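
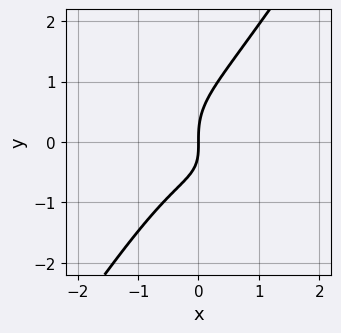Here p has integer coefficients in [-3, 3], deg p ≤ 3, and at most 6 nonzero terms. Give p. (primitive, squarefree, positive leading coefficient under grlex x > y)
2*x^3 + 3*x^2*y - 2*y^3 + 2*x*y + 3*x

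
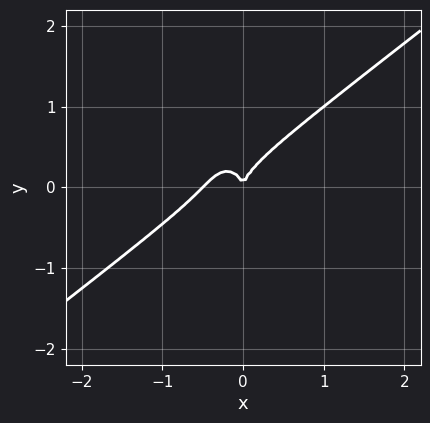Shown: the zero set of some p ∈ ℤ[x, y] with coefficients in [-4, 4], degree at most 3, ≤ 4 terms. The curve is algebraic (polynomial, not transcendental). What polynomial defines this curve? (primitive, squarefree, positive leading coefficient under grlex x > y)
2*x^3 - 2*x^2*y - y^3 + x^2

(a) The degree is 3 — no degree-2 curve has this shape.
(b) Against the integer gridlines: it crosses the y-axis at the gridline y = 0; it meets the x-axis at x = 0 (among the integer gridlines).
(c) Solving for integer coefficients yields p as stated.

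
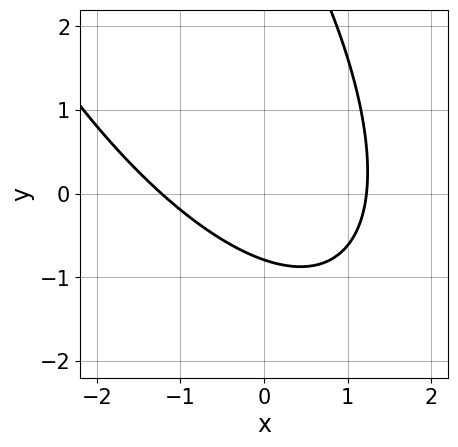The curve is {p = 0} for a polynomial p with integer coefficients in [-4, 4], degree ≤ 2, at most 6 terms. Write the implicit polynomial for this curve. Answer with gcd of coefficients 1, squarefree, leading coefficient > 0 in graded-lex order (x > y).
2*x^2 + 2*x*y + y^2 - 3*y - 3

First, the degree is 2 — no degree-1 curve has this shape.
Finally, putting this together gives p.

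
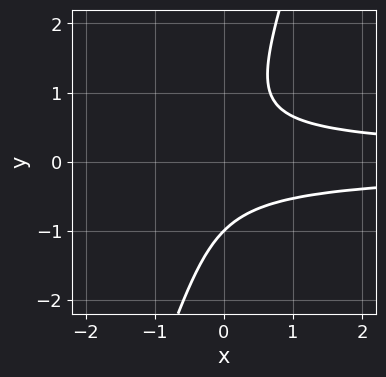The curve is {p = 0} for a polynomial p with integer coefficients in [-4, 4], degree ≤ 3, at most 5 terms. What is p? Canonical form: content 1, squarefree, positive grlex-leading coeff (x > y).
3*x*y^2 - y^3 - 1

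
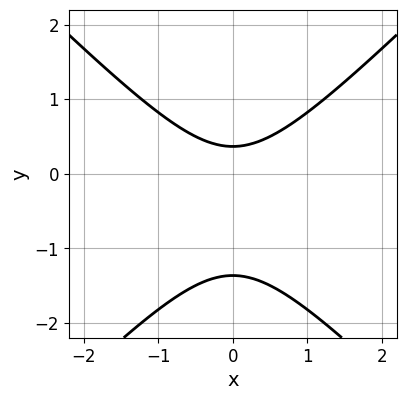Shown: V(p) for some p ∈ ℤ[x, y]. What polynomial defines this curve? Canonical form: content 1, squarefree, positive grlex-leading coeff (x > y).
2*x^2 - 2*y^2 - 2*y + 1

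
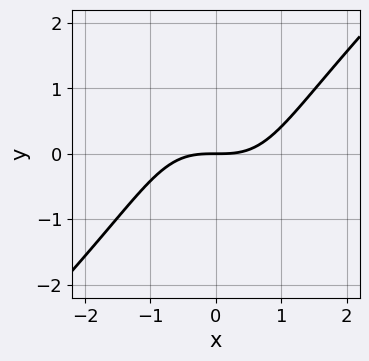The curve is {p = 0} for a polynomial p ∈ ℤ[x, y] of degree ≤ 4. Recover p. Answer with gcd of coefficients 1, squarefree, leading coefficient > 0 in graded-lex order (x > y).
x^3 - x*y^2 - 2*y

deg p = 3.
Against the integer gridlines: it meets the x-axis at x = 0 (among the integer gridlines); it crosses the y-axis at the gridline y = 0.
Putting this together gives p.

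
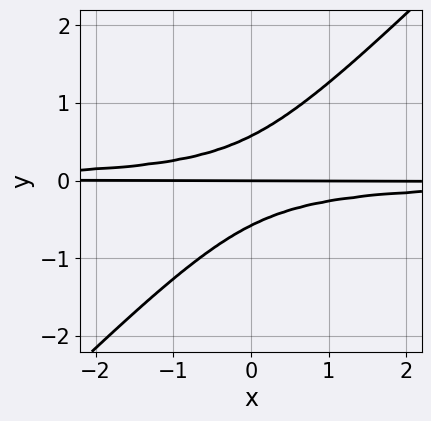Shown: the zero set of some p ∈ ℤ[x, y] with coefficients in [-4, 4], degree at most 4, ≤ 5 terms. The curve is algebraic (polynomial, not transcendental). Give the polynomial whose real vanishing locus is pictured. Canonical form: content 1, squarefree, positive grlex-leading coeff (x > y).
(a) deg p = 3.
(b) Against the integer gridlines: it meets the y-axis at y = 0 (among the integer gridlines); the visible x-axis segment lies entirely on the curve.
(c) Assembling these constraints gives the stated polynomial.

3*x*y^2 - 3*y^3 + y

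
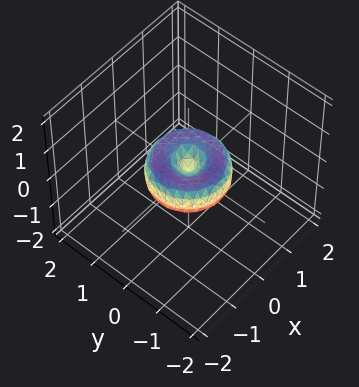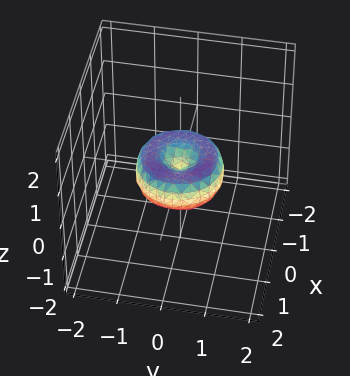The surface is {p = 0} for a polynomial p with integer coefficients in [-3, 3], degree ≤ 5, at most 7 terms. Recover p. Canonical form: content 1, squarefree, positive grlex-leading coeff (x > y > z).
x^4 + 2*x^2*y^2 + y^4 - x^2 - y^2 + z^2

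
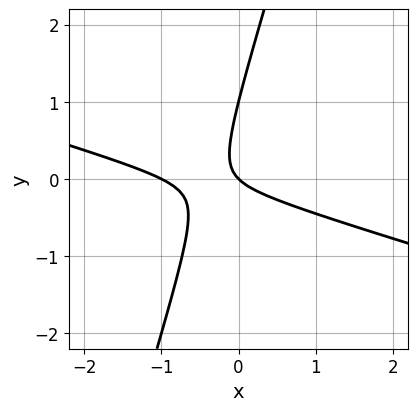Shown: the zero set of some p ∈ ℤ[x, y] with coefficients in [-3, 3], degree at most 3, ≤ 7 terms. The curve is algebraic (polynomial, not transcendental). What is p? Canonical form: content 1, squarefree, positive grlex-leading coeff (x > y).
(a) The degree is 2 — the shape is more complex than any degree-1 curve.
(b) Reading off the gridlines: the y-axis gridline crossings are at y ∈ {0, 1}; the x-axis gridline crossings are at x ∈ {-1, 0}.
(c) These observations pin down the coefficients.

x^2 + 3*x*y - y^2 + x + y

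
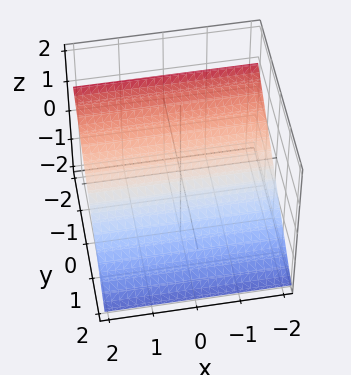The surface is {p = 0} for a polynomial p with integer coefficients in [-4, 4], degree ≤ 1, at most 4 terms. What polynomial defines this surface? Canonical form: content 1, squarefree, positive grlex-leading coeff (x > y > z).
The degree is 1 — every cross-section is a straight line — this is a plane.
From the axis intercepts and sections: it meets the y-axis at y = -1 (among the integer gridlines); it misses every integer gridline on the x-axis.
Putting this together gives p.

2*y + 3*z + 2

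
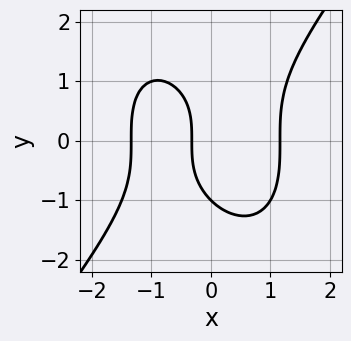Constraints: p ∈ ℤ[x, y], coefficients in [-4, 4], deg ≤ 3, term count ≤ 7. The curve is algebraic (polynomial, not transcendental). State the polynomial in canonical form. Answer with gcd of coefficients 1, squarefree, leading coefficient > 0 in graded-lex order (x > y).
2*x^3 - y^3 + x^2 - 3*x - 1

First, deg p = 3. No degree-2 curve has this shape.
Then, checking where it meets the axes: it crosses the y-axis at the gridline y = -1.
Finally, fitting integer coefficients to these (and the overall shape) gives p.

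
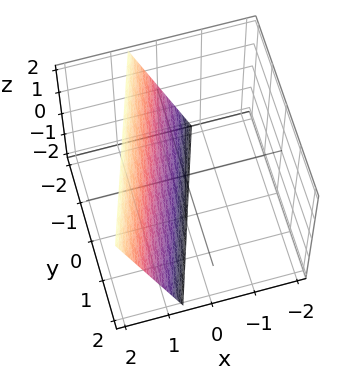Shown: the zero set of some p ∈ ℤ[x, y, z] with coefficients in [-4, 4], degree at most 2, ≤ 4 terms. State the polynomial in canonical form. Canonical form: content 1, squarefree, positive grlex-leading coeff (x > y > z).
1. The degree is 1 — every cross-section is a straight line — this is a plane.
2. Checking where it meets the axes: it crosses the z-axis at the gridline z = -2; it meets the y-axis at y = -2 (among the integer gridlines).
3. Fitting integer coefficients to these (and the overall shape) gives p.

3*x - y - z - 2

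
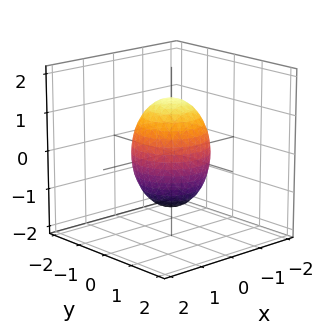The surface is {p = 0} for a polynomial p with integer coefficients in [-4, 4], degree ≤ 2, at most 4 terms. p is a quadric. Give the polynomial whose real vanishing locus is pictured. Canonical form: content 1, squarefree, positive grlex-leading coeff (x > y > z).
1. Degree: bounded and convex; a quadric, so deg p = 2.
2. Symmetries: rotational symmetry about the z-axis ⇒ p depends on x, y only through x² + y²; the z ↦ −z reflection is a symmetry, so z appears only in even powers.
3. From the visible intercepts: the x-axis gridline crossings are at x ∈ {-1, 1}; a circular section at z = 0 has radius exactly 1; among the integer gridlines, it crosses the y-axis at y ∈ {-1, 1}.
4. Together with the visible shape, these determine p as stated.

2*x^2 + 2*y^2 + z^2 - 2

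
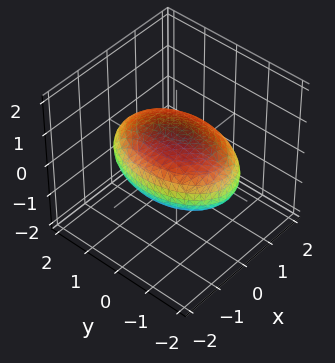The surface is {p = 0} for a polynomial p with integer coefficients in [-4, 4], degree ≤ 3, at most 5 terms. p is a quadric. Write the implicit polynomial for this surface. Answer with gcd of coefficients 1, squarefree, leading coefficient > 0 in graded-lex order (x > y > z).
2*x^2 + y^2 + 3*z^2 - 3

(a) Degree: bounded and convex; a quadric, so deg p = 2.
(b) Symmetries: it's symmetric under x → −x, forcing even powers of x; mirror symmetry z ↦ −z ⇒ only even powers of z; it's symmetric under y → −y, forcing even powers of y.
(c) Checking where it meets the axes: among the integer gridlines, it crosses the z-axis at z ∈ {-1, 1}.
(d) The integer polynomial consistent with all of this is the stated p.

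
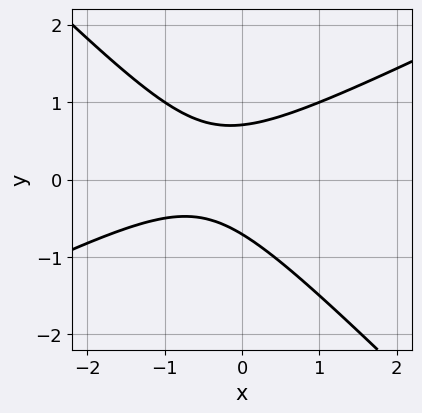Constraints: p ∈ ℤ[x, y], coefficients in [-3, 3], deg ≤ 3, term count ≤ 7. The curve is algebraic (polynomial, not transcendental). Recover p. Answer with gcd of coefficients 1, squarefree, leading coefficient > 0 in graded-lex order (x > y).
First, degree: a generic line meets the curve in up to 2 points, so deg p = 2.
Next, checking where it meets the axes: it misses every integer gridline on the x-axis.
Finally, putting this together gives p.

x^2 - x*y - 2*y^2 + x + 1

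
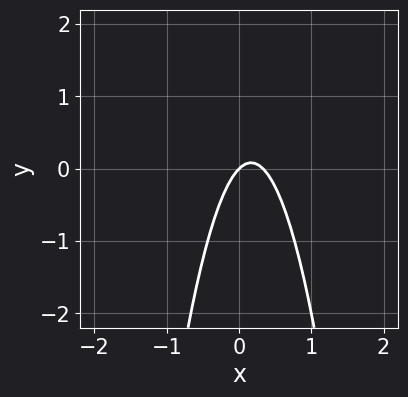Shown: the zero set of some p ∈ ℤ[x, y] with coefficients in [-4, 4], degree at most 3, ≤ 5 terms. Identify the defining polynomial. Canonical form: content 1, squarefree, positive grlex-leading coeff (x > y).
Degree: the shape is more complex than any degree-1 curve, so deg p = 2.
Reading off the gridlines: it meets the y-axis at y = 0 (among the integer gridlines); it meets the x-axis at x = 0 (among the integer gridlines).
Together with the visible shape, these determine p as stated.

3*x^2 - x + y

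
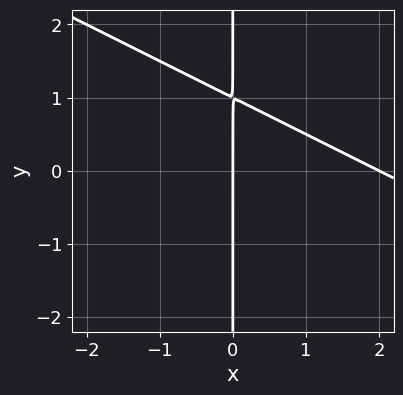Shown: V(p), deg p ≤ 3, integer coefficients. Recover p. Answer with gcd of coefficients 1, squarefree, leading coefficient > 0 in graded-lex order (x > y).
The degree is 2 — a generic line meets the curve in up to 2 points.
Observable constraints: every point of the y-axis in the box is on the curve; the x-axis gridline crossings are at x ∈ {0, 2}.
Fitting integer coefficients to these (and the overall shape) gives p.

x^2 + 2*x*y - 2*x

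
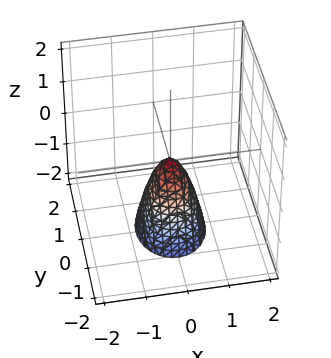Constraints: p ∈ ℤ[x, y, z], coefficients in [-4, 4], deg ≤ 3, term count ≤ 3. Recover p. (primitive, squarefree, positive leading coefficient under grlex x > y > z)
3*x^2 + 2*y^2 + z

(a) Degree: a paraboloid; a quadric, so deg p = 2.
(b) Symmetries: the y ↦ −y reflection is a symmetry, so y appears only in even powers; mirror symmetry x ↦ −x ⇒ only even powers of x.
(c) Reading off the gridlines: one y-axis crossing is at y = 0; one x-axis crossing is at x = 0; it meets the z-axis at z = 0 (among the integer gridlines).
(d) Solving for integer coefficients yields p as stated.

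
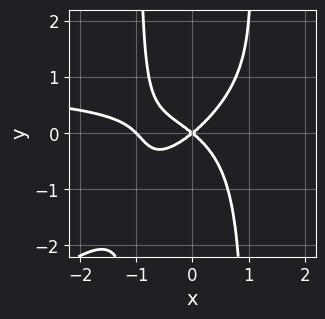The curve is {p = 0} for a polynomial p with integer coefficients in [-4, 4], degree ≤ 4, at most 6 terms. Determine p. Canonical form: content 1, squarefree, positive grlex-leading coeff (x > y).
(a) Degree: the shape is more complex than any degree-3 curve, so deg p = 4.
(b) Observable constraints: among the integer gridlines, it crosses the x-axis at x ∈ {-1, 0}; one y-axis crossing is at y = 0.
(c) These observations pin down the coefficients.

2*x^3*y - 3*x^2*y^2 - 2*x^3 - 2*x^2 + 3*y^2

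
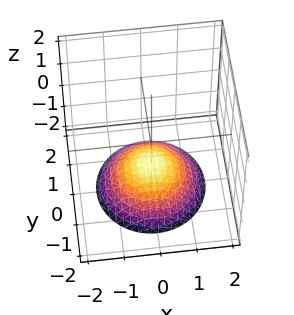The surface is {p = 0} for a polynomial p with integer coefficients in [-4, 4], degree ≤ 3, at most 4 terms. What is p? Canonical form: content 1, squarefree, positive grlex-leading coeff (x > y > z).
The degree is 2 — a generic line meets the surface in up to 2 points.
Symmetries: the z-axis is an axis of rotation, so x and y enter only as x² + y².
From the axis intercepts and sections: a circular section at z = -2 has radius between 1 and 2; one z-axis crossing is at z = -1; no y-intercept at any integer in the box.
Matching integer coefficients to the picture gives p.

x^2 + y^2 + 2*z + 2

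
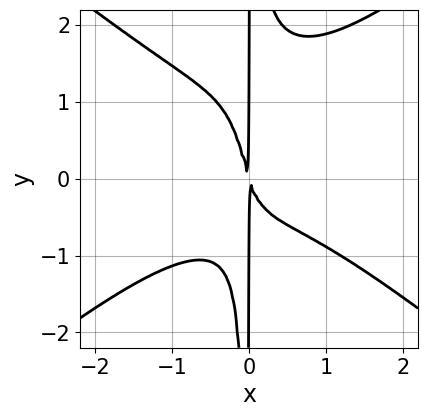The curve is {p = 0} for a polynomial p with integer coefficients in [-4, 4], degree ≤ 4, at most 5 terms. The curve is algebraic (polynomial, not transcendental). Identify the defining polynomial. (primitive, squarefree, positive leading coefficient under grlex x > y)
2*x^4 - 3*x^2*y^2 + 2*x^2*y + 3*x^2 + x*y

1. The degree is 4 — the shape is more complex than any degree-3 curve.
2. Observable constraints: every point of the y-axis in the box is on the curve.
3. Matching integer coefficients to the picture gives p.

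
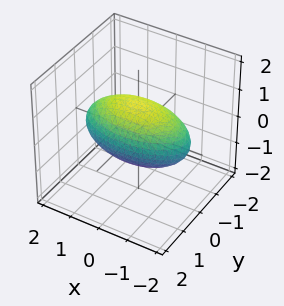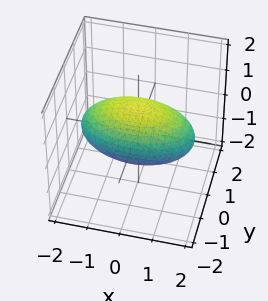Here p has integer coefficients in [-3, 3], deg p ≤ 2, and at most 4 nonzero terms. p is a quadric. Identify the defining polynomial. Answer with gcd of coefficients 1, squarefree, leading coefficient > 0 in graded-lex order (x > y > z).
Degree: bounded and convex; a quadric, so deg p = 2.
Symmetries: the x ↦ −x reflection is a symmetry, so x appears only in even powers; mirror symmetry y ↦ −y ⇒ only even powers of y; the z ↦ −z reflection is a symmetry, so z appears only in even powers.
Observable constraints: the y-axis gridline crossings are at y ∈ {-1, 1}; the z-axis gridline crossings are at z ∈ {-1, 1}.
Matching integer coefficients to the picture gives p.

x^2 + 3*y^2 + 3*z^2 - 3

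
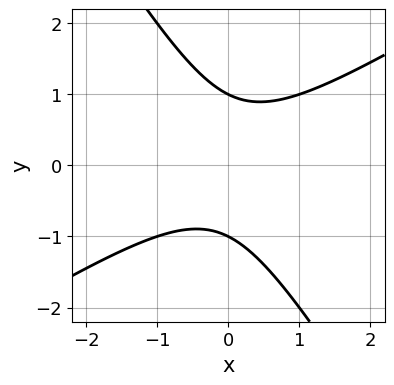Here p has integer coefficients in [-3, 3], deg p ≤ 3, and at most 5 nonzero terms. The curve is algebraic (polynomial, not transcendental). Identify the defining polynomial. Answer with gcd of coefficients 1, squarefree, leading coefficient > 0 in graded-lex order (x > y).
x^2 - x*y - y^2 + 1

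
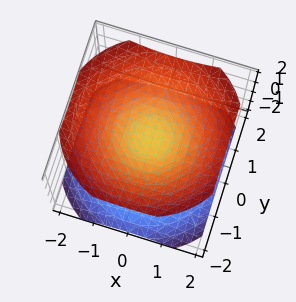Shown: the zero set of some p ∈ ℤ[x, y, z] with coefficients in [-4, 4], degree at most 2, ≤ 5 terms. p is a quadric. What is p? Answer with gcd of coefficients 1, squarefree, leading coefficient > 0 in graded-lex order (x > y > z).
I count 2 distinct pieces.
The degree is 2 — two separate bowl-shaped sheets opening away from each other; a quadric.
Symmetries: rotational symmetry about the z-axis ⇒ p depends on x, y only through x² + y²; the z ↦ −z reflection is a symmetry, so z appears only in even powers.
Checking where it meets the axes: no y-intercept at any integer in the box; no x-intercept at any integer in the box; a circular section at z = -1 has radius exactly 1.
Putting this together gives p.

2*x^2 + 2*y^2 - 3*z^2 + 1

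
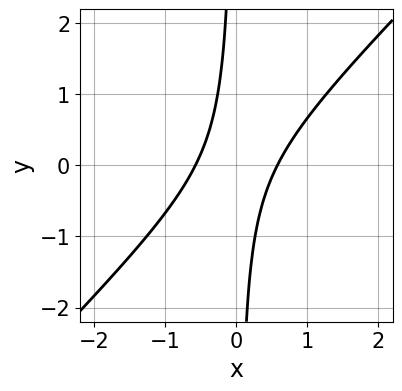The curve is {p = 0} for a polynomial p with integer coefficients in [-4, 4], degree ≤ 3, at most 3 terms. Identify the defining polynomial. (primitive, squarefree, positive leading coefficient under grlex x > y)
3*x^2 - 3*x*y - 1

First, deg p = 2.
Next, reading off the gridlines: the curve avoids every integer y-axis point in the box.
Finally, fitting integer coefficients to these (and the overall shape) gives p.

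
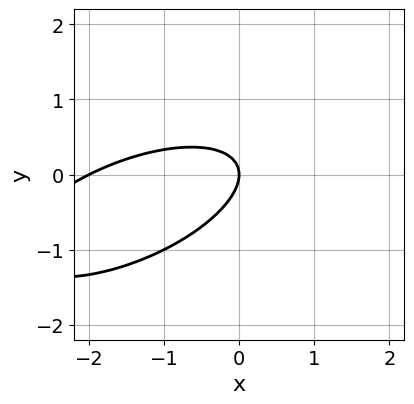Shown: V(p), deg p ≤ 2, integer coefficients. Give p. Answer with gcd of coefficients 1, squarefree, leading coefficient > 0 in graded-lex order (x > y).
x^2 - 2*x*y + 3*y^2 + 2*x

(a) deg p = 2.
(b) Against the integer gridlines: the x-axis gridline crossings are at x ∈ {-2, 0}; one y-axis crossing is at y = 0.
(c) Assembling these constraints gives the stated polynomial.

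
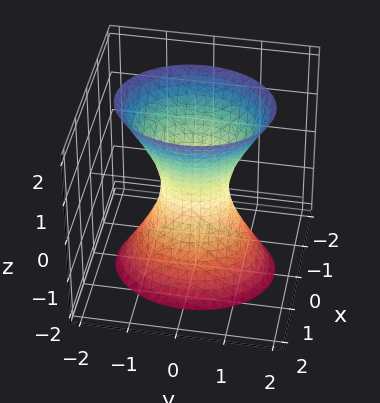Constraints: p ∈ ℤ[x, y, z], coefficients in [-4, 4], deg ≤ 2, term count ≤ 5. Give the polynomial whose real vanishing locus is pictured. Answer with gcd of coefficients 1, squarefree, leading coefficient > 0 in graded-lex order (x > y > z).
(a) deg p = 2. An hourglass — one-sheet hyperboloid; a quadric.
(b) Symmetries: mirror symmetry z ↦ −z ⇒ only even powers of z; the x ↦ −x reflection is a symmetry, so x appears only in even powers; it's symmetric under y → −y, forcing even powers of y.
(c) From the visible intercepts: no z-intercept at any integer in the box.
(d) Matching integer coefficients to the picture gives p.

3*x^2 + 2*y^2 - z^2 - 1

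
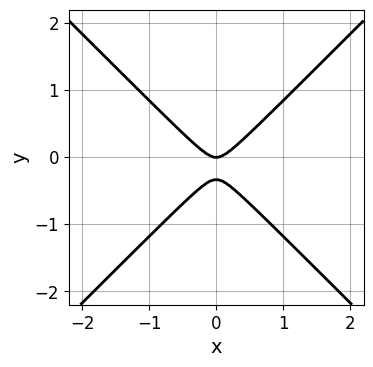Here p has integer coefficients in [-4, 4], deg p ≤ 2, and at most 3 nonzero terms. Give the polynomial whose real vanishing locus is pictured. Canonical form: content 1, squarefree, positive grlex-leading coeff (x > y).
3*x^2 - 3*y^2 - y

(a) Degree: the shape is more complex than any degree-1 curve, so deg p = 2.
(b) Symmetries: the x ↦ −x reflection is a symmetry, so x appears only in even powers.
(c) Checking where it meets the axes: one x-axis crossing is at x = 0; it meets the y-axis at y = 0 (among the integer gridlines).
(d) The integer polynomial consistent with all of this is the stated p.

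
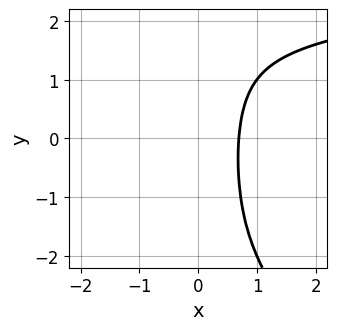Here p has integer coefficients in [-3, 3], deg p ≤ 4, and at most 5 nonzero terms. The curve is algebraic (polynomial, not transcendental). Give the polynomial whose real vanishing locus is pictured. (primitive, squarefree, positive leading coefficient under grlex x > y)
x^3*y + x^2*y^2 - 3*x^3 + 1

(a) deg p = 4. No degree-3 curve has this shape.
(b) Observable constraints: it misses every integer gridline on the y-axis.
(c) Together with the visible shape, these determine p as stated.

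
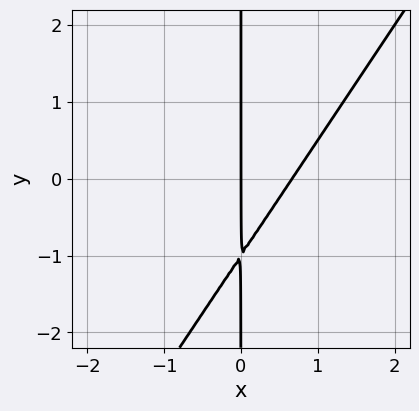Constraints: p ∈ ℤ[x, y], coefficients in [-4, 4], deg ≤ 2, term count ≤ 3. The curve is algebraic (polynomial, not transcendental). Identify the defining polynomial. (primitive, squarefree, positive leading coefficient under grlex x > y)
First, deg p = 2. The shape is more complex than any degree-1 curve.
Next, checking where it meets the axes: every point of the y-axis in the box is on the curve; it crosses the x-axis at the gridline x = 0.
Finally, fitting integer coefficients to these (and the overall shape) gives p.

3*x^2 - 2*x*y - 2*x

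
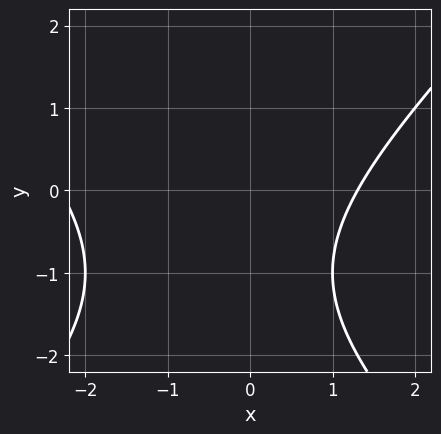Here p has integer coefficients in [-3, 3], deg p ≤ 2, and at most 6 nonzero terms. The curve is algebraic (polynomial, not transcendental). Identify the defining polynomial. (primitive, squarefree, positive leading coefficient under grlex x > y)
x^2 - y^2 + x - 2*y - 3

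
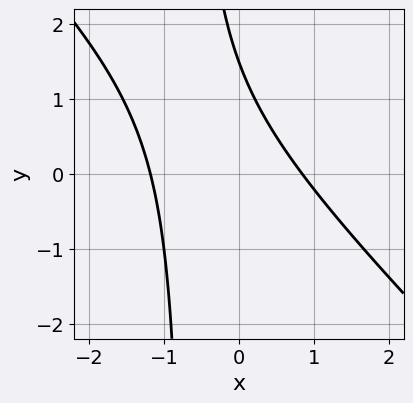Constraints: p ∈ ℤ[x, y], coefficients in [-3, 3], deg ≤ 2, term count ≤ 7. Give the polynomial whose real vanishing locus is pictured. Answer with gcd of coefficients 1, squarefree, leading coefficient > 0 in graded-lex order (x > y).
First, deg p = 2. No degree-1 curve has this shape.
Finally, putting this together gives p.

3*x^2 + 3*x*y + x + 2*y - 3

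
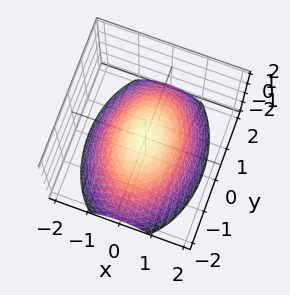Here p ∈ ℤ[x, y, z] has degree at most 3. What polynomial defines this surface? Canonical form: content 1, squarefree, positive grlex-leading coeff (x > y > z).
2*x^2 + y^2 + 3*z

Degree: a paraboloid; a quadric, so deg p = 2.
Symmetries: the y ↦ −y reflection is a symmetry, so y appears only in even powers; the x ↦ −x reflection is a symmetry, so x appears only in even powers.
Checking where it meets the axes: it meets the y-axis at y = 0 (among the integer gridlines); one x-axis crossing is at x = 0; one z-axis crossing is at z = 0.
Solving for integer coefficients yields p as stated.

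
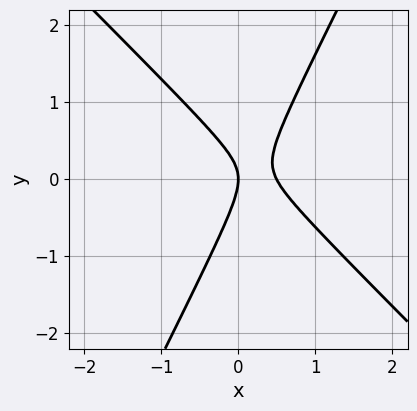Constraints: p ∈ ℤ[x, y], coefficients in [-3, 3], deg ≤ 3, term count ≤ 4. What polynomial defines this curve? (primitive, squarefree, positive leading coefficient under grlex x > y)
Degree: no degree-1 curve has this shape, so deg p = 2.
Reading off the gridlines: it crosses the x-axis at the gridline x = 0; it meets the y-axis at y = 0 (among the integer gridlines).
Solving for integer coefficients yields p as stated.

2*x^2 + x*y - y^2 - x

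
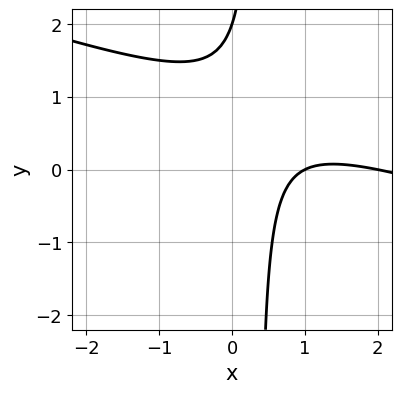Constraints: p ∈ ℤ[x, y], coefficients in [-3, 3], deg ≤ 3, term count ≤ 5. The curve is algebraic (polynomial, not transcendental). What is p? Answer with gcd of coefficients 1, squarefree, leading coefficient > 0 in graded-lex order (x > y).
x^2 + 3*x*y - 3*x - y + 2

First, the degree is 2 — the shape is more complex than any degree-1 curve.
Next, reading off the gridlines: it meets the y-axis at y = 2 (among the integer gridlines); among the integer gridlines, it crosses the x-axis at x ∈ {1, 2}.
Finally, fitting integer coefficients to these (and the overall shape) gives p.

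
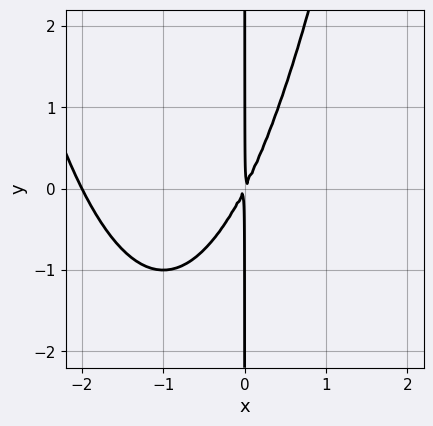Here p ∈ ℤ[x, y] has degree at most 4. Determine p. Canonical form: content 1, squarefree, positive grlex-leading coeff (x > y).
1. deg p = 3. A generic line meets the curve in up to 3 points.
2. From the axis intercepts and sections: the visible y-axis segment lies entirely on the curve; it crosses the x-axis at the gridline x = -2.
3. Together with the visible shape, these determine p as stated.

x^3 + 2*x^2 - x*y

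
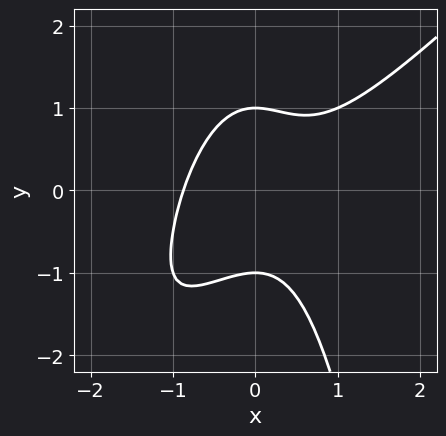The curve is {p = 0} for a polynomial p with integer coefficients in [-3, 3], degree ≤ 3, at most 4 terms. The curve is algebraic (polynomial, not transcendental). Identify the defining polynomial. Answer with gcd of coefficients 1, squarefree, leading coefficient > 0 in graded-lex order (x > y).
deg p = 3. A generic line meets the curve in up to 3 points.
Reading off the gridlines: among the integer gridlines, it crosses the y-axis at y ∈ {-1, 1}.
Putting this together gives p.

3*x^3 - 3*x^2*y - 2*y^2 + 2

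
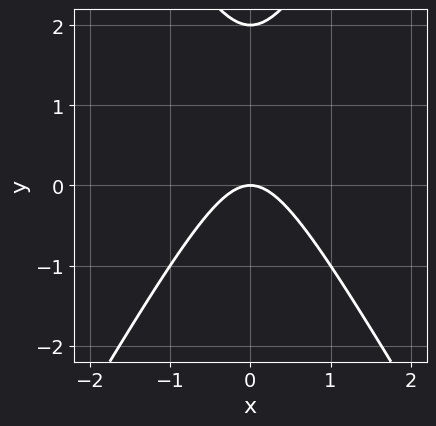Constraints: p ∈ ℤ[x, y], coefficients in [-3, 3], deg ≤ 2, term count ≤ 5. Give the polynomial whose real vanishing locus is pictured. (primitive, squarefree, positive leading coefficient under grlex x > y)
3*x^2 - y^2 + 2*y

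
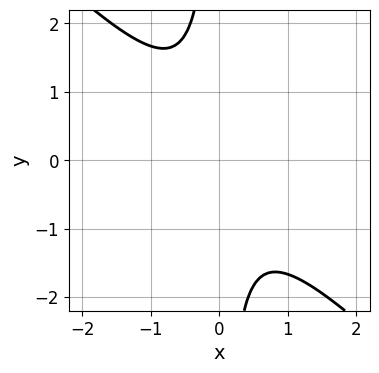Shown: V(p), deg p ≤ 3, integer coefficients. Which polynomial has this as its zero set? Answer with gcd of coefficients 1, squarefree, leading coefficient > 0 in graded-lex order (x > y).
(a) deg p = 2.
(b) Checking where it meets the axes: no x-intercept at any integer in the box; the curve avoids every integer y-axis point in the box.
(c) Putting this together gives p.

3*x^2 + 3*x*y + 2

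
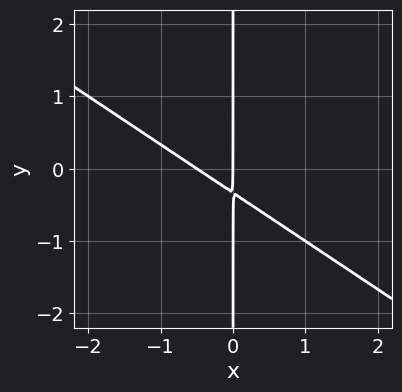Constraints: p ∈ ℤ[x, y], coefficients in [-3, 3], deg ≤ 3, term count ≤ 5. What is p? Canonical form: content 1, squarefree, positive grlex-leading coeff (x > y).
2*x^2 + 3*x*y + x

(a) The degree is 2 — no degree-1 curve has this shape.
(b) Reading off the gridlines: it crosses the x-axis at the gridline x = 0; every point of the y-axis in the box is on the curve.
(c) The integer polynomial consistent with all of this is the stated p.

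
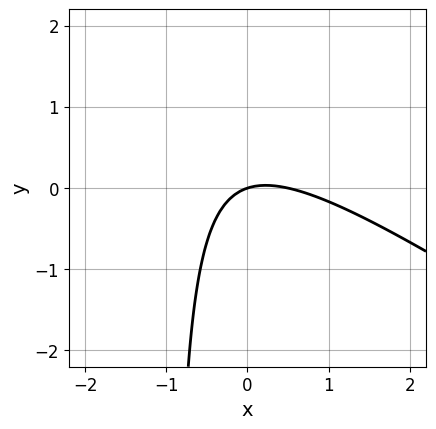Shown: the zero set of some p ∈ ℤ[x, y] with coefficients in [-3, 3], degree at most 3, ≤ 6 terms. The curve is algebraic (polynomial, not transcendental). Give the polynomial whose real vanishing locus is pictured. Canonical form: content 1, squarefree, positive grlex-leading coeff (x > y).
2*x^2 + 3*x*y - x + 3*y

1. Degree: the shape is more complex than any degree-1 curve, so deg p = 2.
2. Checking where it meets the axes: one x-axis crossing is at x = 0; one y-axis crossing is at y = 0.
3. Putting this together gives p.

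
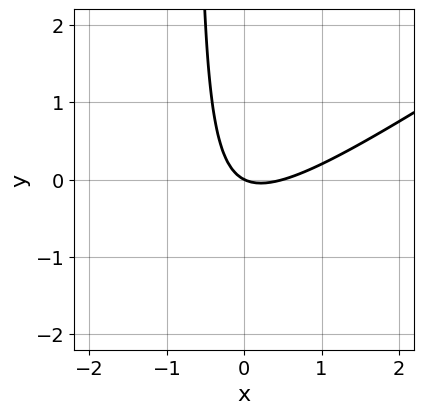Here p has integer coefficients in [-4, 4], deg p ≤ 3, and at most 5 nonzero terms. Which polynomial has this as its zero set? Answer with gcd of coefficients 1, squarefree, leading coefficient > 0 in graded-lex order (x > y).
2*x^2 - 3*x*y - x - 2*y

1. The degree is 2 — the shape is more complex than any degree-1 curve.
2. Reading off the gridlines: it crosses the y-axis at the gridline y = 0; it meets the x-axis at x = 0 (among the integer gridlines).
3. Fitting integer coefficients to these (and the overall shape) gives p.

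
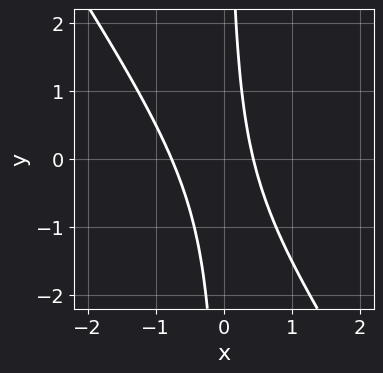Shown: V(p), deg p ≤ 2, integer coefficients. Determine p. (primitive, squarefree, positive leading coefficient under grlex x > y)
3*x^2 + 2*x*y + x - 1

1. deg p = 2.
2. Observable constraints: it misses every integer gridline on the y-axis.
3. Together with the visible shape, these determine p as stated.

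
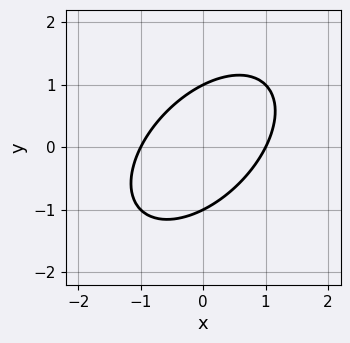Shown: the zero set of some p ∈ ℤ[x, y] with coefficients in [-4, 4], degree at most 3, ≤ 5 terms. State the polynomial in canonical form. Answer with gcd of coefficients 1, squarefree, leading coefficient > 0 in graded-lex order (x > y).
1. deg p = 2. No degree-1 curve has this shape.
2. Reading off the gridlines: the x-axis gridline crossings are at x ∈ {-1, 1}; the y-axis gridline crossings are at y ∈ {-1, 1}.
3. Matching integer coefficients to the picture gives p.

x^2 - x*y + y^2 - 1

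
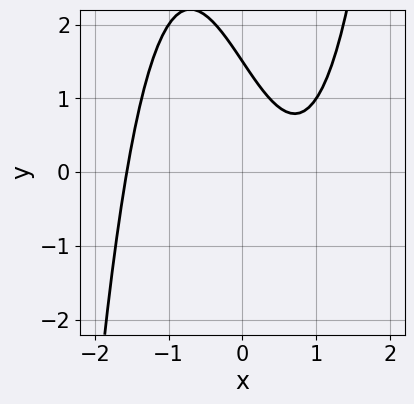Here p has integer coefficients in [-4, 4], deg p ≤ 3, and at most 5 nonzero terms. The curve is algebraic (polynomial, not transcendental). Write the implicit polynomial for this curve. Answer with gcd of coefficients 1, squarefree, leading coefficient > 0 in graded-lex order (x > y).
2*x^3 - 3*x - 2*y + 3

deg p = 3.
Solving for integer coefficients yields p as stated.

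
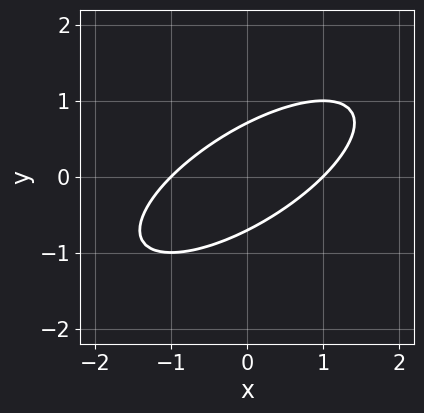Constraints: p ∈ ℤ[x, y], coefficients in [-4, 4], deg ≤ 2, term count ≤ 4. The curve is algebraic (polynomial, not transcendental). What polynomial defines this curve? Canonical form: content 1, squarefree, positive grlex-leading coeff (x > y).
First, deg p = 2. No degree-1 curve has this shape.
Next, reading off the gridlines: the x-axis gridline crossings are at x ∈ {-1, 1}.
Finally, the integer polynomial consistent with all of this is the stated p.

x^2 - 2*x*y + 2*y^2 - 1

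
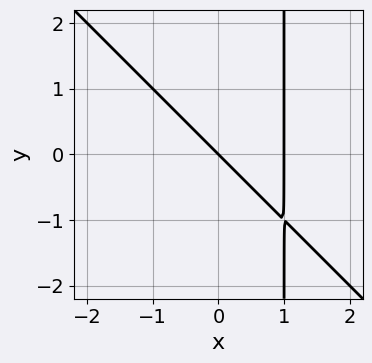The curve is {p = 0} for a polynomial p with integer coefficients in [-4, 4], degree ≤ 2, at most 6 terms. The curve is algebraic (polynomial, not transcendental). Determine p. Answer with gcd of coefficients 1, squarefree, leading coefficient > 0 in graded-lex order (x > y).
First, the degree is 2 — no degree-1 curve has this shape.
Next, against the integer gridlines: the x-axis gridline crossings are at x ∈ {0, 1}; it meets the y-axis at y = 0 (among the integer gridlines).
Finally, fitting integer coefficients to these (and the overall shape) gives p.

x^2 + x*y - x - y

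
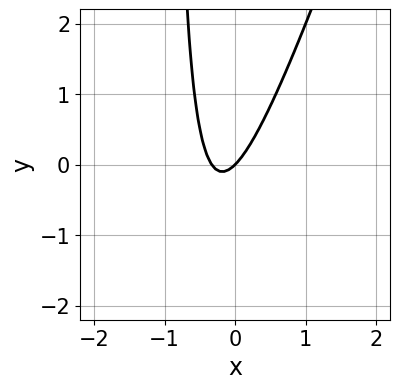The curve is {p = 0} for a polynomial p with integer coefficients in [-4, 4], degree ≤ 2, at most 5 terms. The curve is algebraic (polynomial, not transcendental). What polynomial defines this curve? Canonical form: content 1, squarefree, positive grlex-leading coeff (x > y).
Degree: no degree-1 curve has this shape, so deg p = 2.
Checking where it meets the axes: one y-axis crossing is at y = 0; it crosses the x-axis at the gridline x = 0.
The integer polynomial consistent with all of this is the stated p.

3*x^2 - x*y + x - y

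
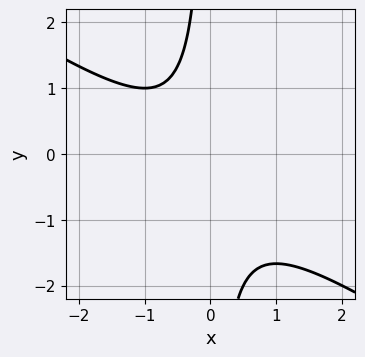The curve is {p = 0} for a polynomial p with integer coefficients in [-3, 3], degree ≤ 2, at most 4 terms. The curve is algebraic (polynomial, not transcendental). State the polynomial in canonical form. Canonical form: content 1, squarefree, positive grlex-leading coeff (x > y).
Degree: the shape is more complex than any degree-1 curve, so deg p = 2.
Observable constraints: the curve avoids every integer y-axis point in the box; it misses every integer gridline on the x-axis.
Assembling these constraints gives the stated polynomial.

2*x^2 + 3*x*y + x + 2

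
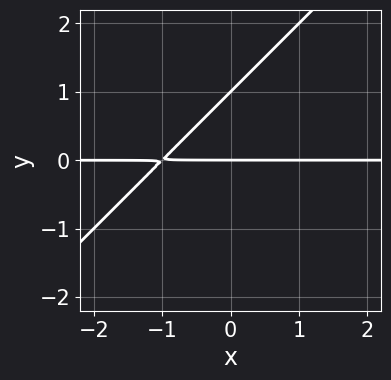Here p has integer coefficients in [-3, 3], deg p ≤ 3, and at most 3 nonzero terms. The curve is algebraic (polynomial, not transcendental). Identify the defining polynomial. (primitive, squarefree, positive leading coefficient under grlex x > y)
1. deg p = 2.
2. From the visible intercepts: the y-axis gridline crossings are at y ∈ {0, 1}; the visible x-axis segment lies entirely on the curve.
3. Assembling these constraints gives the stated polynomial.

x*y - y^2 + y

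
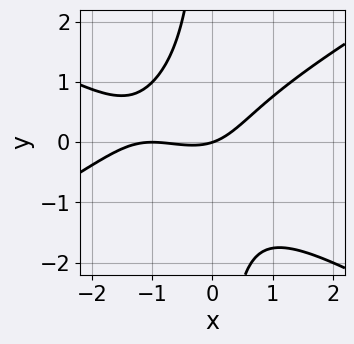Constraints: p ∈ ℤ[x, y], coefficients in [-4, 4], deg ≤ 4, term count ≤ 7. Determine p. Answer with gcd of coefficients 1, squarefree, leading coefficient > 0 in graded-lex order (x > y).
deg p = 3. A generic line meets the curve in up to 3 points.
Reading off the gridlines: among the integer gridlines, it crosses the x-axis at x ∈ {-1, 0}; it meets the y-axis at y = 0 (among the integer gridlines).
The integer polynomial consistent with all of this is the stated p.

x^3 - 3*x*y^2 + 2*x^2 + x - 3*y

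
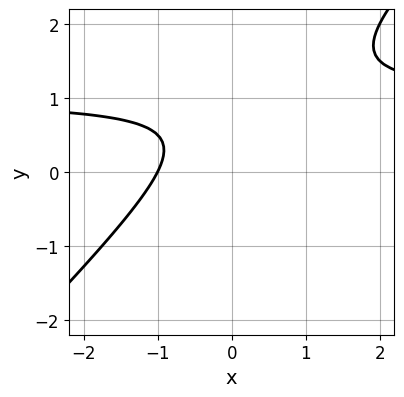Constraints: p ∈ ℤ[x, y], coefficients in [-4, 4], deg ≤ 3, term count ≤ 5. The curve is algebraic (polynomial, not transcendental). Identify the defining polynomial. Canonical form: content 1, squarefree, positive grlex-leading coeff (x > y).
2*x*y - 2*y^2 - 2*x + 3*y - 2

(a) Degree: a generic line meets the curve in up to 2 points, so deg p = 2.
(b) Observable constraints: the curve avoids every integer y-axis point in the box; it meets the x-axis at x = -1 (among the integer gridlines).
(c) Assembling these constraints gives the stated polynomial.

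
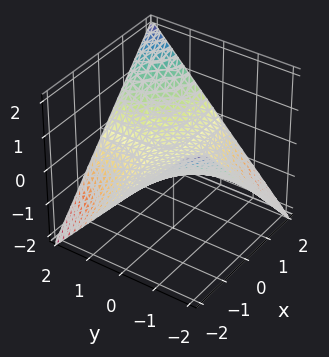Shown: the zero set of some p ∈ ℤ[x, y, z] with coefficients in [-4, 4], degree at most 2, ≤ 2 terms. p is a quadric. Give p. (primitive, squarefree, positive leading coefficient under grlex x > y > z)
x*y - 2*z

The degree is 2 — a hyperbolic paraboloid; a quadric.
From the visible intercepts: every point of the y-axis in the box is on the surface; every point of the x-axis in the box is on the surface; it meets the z-axis at z = 0 (among the integer gridlines).
Solving for integer coefficients yields p as stated.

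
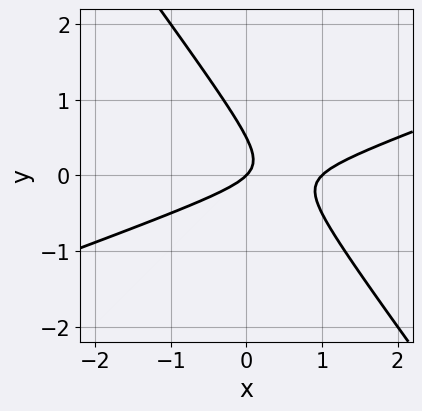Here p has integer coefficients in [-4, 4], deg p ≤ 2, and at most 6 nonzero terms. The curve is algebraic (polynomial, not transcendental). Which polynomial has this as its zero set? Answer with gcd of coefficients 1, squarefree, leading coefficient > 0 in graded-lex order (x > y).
x^2 - 2*x*y - 2*y^2 - x + y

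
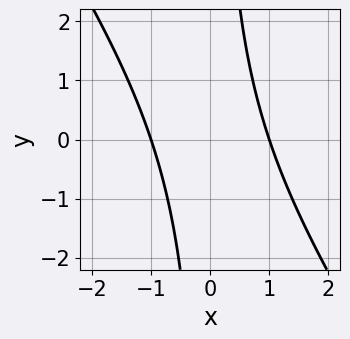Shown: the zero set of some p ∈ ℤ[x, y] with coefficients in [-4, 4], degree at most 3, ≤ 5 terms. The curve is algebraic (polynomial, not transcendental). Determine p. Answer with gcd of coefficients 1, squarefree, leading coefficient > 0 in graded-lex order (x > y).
deg p = 2. No degree-1 curve has this shape.
Checking where it meets the axes: among the integer gridlines, it crosses the x-axis at x ∈ {-1, 1}; the curve avoids every integer y-axis point in the box.
These observations pin down the coefficients.

3*x^2 + 2*x*y - 3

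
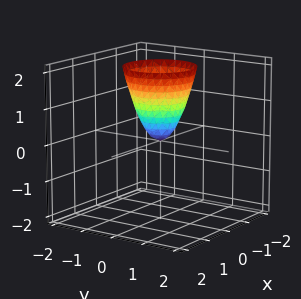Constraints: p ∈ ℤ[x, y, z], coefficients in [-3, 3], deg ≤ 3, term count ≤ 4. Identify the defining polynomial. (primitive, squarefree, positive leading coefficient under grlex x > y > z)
2*x^2 + 2*y^2 - z

(a) The degree is 2 — a paraboloid; a quadric.
(b) Symmetries: rotational symmetry about the z-axis ⇒ p depends on x, y only through x² + y².
(c) Observable constraints: it crosses the y-axis at the gridline y = 0; one x-axis crossing is at x = 0; a circular section at z = 1 has radius between 0 and 1; it meets the z-axis at z = 0 (among the integer gridlines).
(d) The integer polynomial consistent with all of this is the stated p.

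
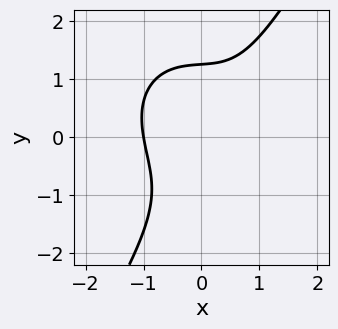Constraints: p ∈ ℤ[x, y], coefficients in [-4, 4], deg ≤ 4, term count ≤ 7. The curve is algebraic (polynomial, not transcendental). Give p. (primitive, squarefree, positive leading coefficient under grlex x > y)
2*x^3 + x*y^2 - y^3 - x*y + 2

1. deg p = 3.
2. Observable constraints: it crosses the x-axis at the gridline x = -1.
3. These observations pin down the coefficients.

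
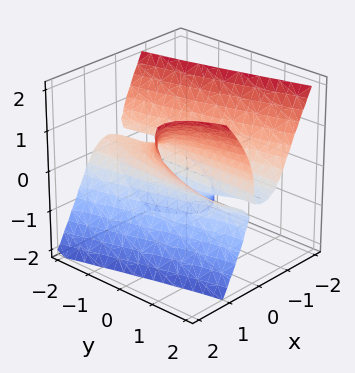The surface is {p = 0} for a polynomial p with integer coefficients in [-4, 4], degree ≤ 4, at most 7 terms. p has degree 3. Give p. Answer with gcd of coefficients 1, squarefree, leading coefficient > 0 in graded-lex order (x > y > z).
3*x^3 - 3*x^2*z - 3*x*y*z + 2*z^3 - 2*x

First, degree: the shape is more complex than any degree-2 surface, so deg p = 3.
Then, observable constraints: the visible y-axis segment lies entirely on the surface; it meets the z-axis at z = 0 (among the integer gridlines).
Finally, putting this together gives p.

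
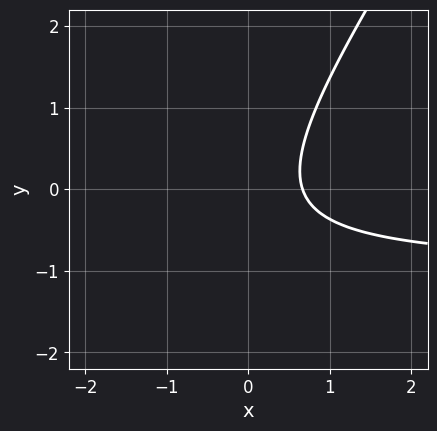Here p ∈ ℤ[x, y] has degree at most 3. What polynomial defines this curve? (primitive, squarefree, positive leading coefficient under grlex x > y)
3*x*y - 2*y^2 + 3*x - y - 2

First, degree: a generic line meets the curve in up to 2 points, so deg p = 2.
Then, reading off the gridlines: no y-intercept at any integer in the box.
Finally, putting this together gives p.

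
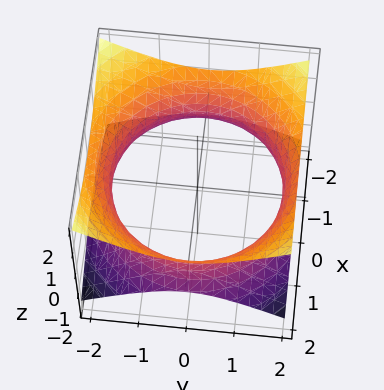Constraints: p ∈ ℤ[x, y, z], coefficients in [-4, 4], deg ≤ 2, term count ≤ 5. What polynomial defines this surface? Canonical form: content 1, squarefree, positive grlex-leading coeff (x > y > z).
x^2 + y^2 - 2*z^2 - 3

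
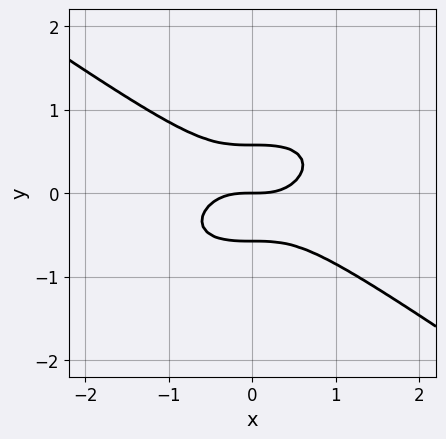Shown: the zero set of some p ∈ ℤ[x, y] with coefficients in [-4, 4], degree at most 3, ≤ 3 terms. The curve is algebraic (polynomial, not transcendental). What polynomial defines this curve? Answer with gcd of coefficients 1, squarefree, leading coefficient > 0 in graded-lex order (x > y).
(a) deg p = 3.
(b) Observable constraints: it meets the x-axis at x = 0 (among the integer gridlines); it crosses the y-axis at the gridline y = 0.
(c) The integer polynomial consistent with all of this is the stated p.

x^3 + 3*y^3 - y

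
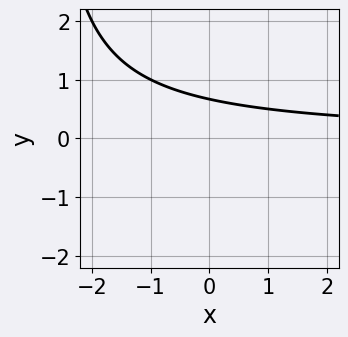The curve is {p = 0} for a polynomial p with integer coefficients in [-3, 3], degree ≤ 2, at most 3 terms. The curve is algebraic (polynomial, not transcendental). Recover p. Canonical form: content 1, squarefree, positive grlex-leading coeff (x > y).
x*y + 3*y - 2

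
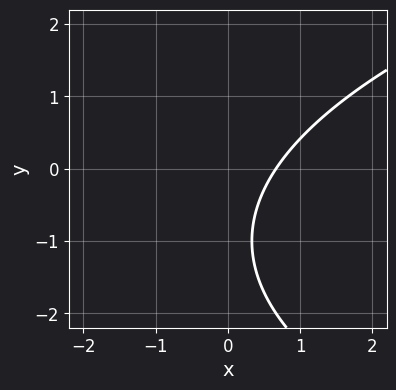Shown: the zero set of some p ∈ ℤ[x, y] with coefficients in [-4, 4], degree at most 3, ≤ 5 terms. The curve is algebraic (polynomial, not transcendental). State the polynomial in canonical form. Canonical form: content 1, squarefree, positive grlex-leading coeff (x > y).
y^2 - 3*x + 2*y + 2

deg p = 2. A generic line meets the curve in up to 2 points.
Against the integer gridlines: it misses every integer gridline on the y-axis.
These observations pin down the coefficients.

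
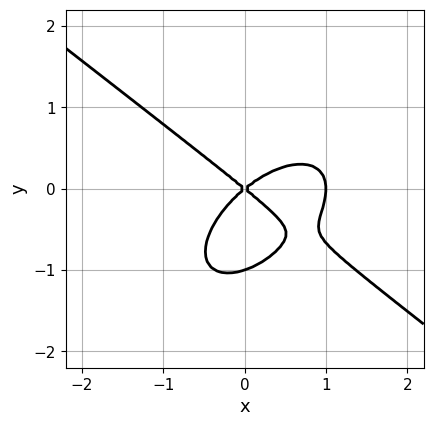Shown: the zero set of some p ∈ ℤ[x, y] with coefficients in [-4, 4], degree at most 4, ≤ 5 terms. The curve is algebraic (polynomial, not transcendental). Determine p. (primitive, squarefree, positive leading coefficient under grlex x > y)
2*x^3 - x*y^2 + 3*y^3 - 2*x^2 + 3*y^2

1. deg p = 3.
2. From the visible intercepts: the x-axis gridline crossings are at x ∈ {0, 1}; among the integer gridlines, it crosses the y-axis at y ∈ {-1, 0}.
3. Putting this together gives p.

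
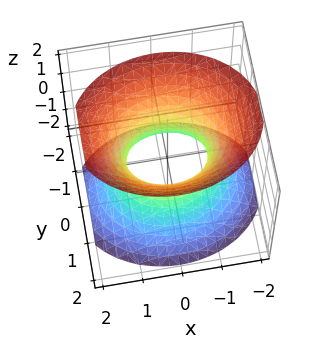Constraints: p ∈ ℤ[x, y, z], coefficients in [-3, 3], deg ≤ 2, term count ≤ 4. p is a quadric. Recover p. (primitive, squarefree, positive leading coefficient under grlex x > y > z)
First, deg p = 2.
Next, symmetries: the x ↦ −x reflection is a symmetry, so x appears only in even powers; it's symmetric under y → −y, forcing even powers of y; the z ↦ −z reflection is a symmetry, so z appears only in even powers.
Next, checking where it meets the axes: no z-intercept at any integer in the box; among the integer gridlines, it crosses the x-axis at x ∈ {-1, 1}.
Finally, together with the visible shape, these determine p as stated.

2*x^2 + 3*y^2 - 2*z^2 - 2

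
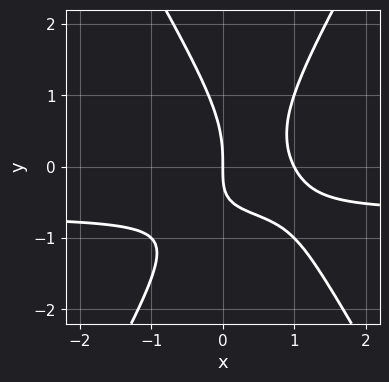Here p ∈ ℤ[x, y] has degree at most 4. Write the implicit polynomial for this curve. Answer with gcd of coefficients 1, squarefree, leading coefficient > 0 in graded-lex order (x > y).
deg p = 3.
From the visible intercepts: among the integer gridlines, it crosses the x-axis at x ∈ {0, 1}; it crosses the y-axis at the gridline y = 0.
Fitting integer coefficients to these (and the overall shape) gives p.

3*x^2*y - y^3 + 2*x^2 - 2*x*y - 2*x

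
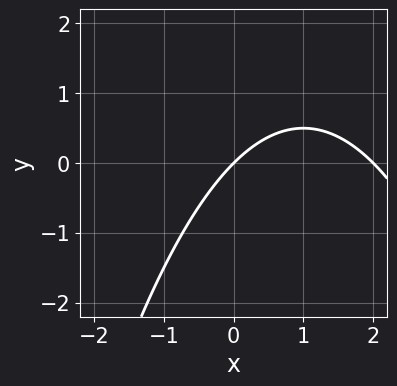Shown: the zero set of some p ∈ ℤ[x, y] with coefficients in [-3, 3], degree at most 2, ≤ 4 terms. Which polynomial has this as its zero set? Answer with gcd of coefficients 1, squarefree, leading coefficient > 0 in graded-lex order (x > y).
(a) The degree is 2 — a generic line meets the curve in up to 2 points.
(b) Checking where it meets the axes: among the integer gridlines, it crosses the x-axis at x ∈ {0, 2}; it meets the y-axis at y = 0 (among the integer gridlines).
(c) Putting this together gives p.

x^2 - 2*x + 2*y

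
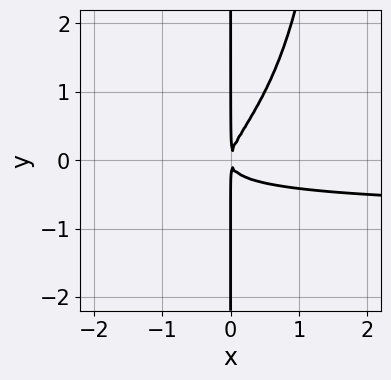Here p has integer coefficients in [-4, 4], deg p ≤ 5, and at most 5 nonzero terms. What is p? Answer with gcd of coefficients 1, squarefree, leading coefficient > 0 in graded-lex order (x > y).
First, degree: the shape is more complex than any degree-3 curve, so deg p = 4.
Next, against the integer gridlines: every point of the y-axis in the box is on the curve.
Finally, together with the visible shape, these determine p as stated.

x^2*y^2 + 2*x^2*y - 2*x*y^2 + x^2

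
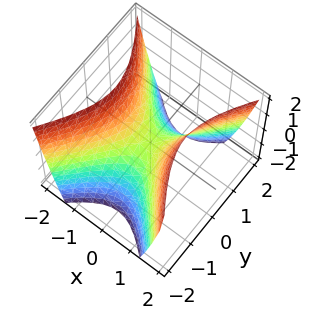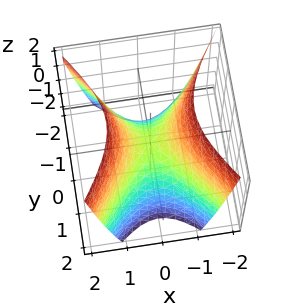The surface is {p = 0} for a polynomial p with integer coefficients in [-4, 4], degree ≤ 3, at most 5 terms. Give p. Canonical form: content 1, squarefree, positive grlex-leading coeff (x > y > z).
3*x^2 - 2*y^2 - 2*z

1. deg p = 2.
2. Symmetries: it's symmetric under y → −y, forcing even powers of y; it's symmetric under x → −x, forcing even powers of x.
3. Observable constraints: one z-axis crossing is at z = 0; it meets the y-axis at y = 0 (among the integer gridlines); one x-axis crossing is at x = 0.
4. Together with the visible shape, these determine p as stated.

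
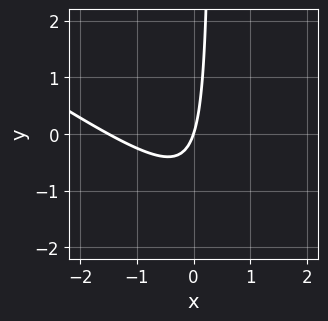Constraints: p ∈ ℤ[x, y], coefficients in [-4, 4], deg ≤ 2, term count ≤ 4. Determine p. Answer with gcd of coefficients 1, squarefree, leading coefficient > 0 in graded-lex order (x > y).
2*x^2 + 3*x*y + 3*x - y

1. deg p = 2. The shape is more complex than any degree-1 curve.
2. From the visible intercepts: it meets the y-axis at y = 0 (among the integer gridlines); one x-axis crossing is at x = 0.
3. Fitting integer coefficients to these (and the overall shape) gives p.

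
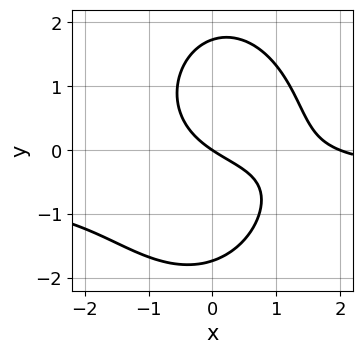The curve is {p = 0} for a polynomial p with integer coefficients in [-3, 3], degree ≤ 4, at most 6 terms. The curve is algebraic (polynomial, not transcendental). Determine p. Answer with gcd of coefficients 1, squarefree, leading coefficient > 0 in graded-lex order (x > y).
First, the degree is 3 — a generic line meets the curve in up to 3 points.
Then, against the integer gridlines: the x-axis gridline crossings are at x ∈ {0, 2}; it meets the y-axis at y = 0 (among the integer gridlines).
Finally, together with the visible shape, these determine p as stated.

2*x^2*y + y^3 + x^2 - 2*x - 3*y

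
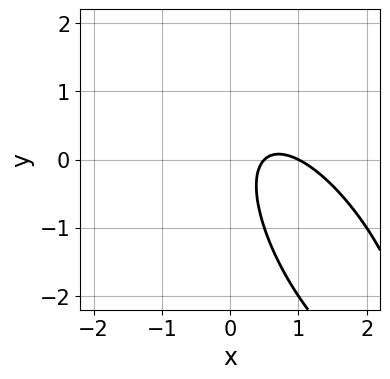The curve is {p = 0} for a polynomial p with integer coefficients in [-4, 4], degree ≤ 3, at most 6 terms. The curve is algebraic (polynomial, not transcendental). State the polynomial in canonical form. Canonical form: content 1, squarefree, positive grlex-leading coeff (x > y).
2*x^2 + 2*x*y + y^2 - 3*x + 1

1. The degree is 2 — the shape is more complex than any degree-1 curve.
2. Checking where it meets the axes: it crosses the x-axis at the gridline x = 1; it misses every integer gridline on the y-axis.
3. Fitting integer coefficients to these (and the overall shape) gives p.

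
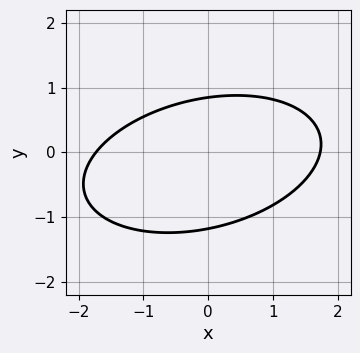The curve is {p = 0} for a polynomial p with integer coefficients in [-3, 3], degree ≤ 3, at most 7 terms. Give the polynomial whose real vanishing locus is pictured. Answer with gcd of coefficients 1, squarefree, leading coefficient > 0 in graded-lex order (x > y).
x^2 - x*y + 3*y^2 + y - 3

The degree is 2 — a generic line meets the curve in up to 2 points.
The integer polynomial consistent with all of this is the stated p.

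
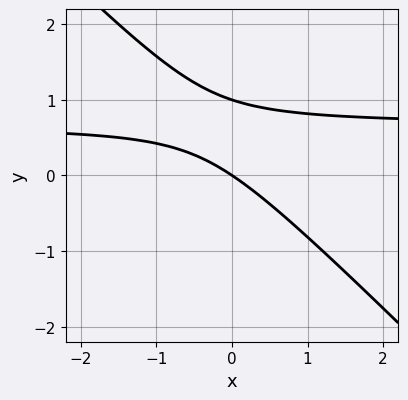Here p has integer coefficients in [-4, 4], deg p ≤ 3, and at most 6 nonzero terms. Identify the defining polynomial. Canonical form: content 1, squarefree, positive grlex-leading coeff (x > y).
3*x*y + 3*y^2 - 2*x - 3*y

deg p = 2. The shape is more complex than any degree-1 curve.
Observable constraints: the y-axis gridline crossings are at y ∈ {0, 1}; one x-axis crossing is at x = 0.
These observations pin down the coefficients.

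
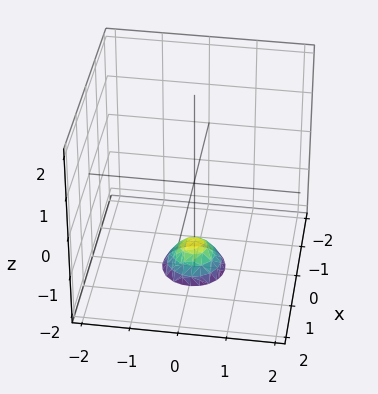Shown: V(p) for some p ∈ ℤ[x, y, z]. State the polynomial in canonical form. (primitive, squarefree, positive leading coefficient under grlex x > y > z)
3*x^2 + 3*y^2 + 2*z + 3

First, the degree is 2 — a generic line meets the surface in up to 2 points.
Next, symmetries: rotational symmetry about the z-axis ⇒ p depends on x, y only through x² + y².
Then, checking where it meets the axes: the surface avoids every integer x-axis point in the box; a circular section at z = -2 has radius between 0 and 1; no y-intercept at any integer in the box.
Finally, together with the visible shape, these determine p as stated.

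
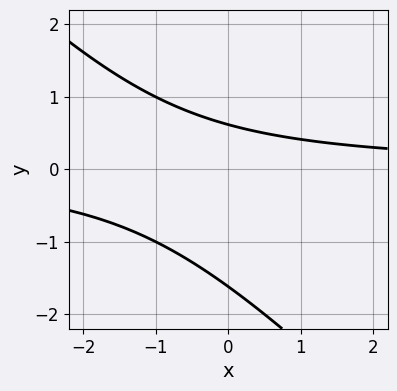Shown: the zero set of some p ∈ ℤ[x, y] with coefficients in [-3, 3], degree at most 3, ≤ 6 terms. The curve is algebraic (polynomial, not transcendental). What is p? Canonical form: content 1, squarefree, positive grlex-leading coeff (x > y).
x*y + y^2 + y - 1

1. Degree: the shape is more complex than any degree-1 curve, so deg p = 2.
2. Observable constraints: it misses every integer gridline on the x-axis.
3. Together with the visible shape, these determine p as stated.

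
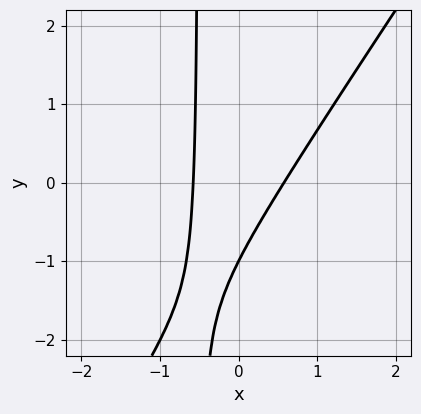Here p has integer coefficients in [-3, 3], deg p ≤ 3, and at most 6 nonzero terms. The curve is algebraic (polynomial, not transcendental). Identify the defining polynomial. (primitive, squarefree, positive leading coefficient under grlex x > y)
3*x^2 - 2*x*y - y - 1

1. deg p = 2. The shape is more complex than any degree-1 curve.
2. Checking where it meets the axes: it crosses the y-axis at the gridline y = -1.
3. Solving for integer coefficients yields p as stated.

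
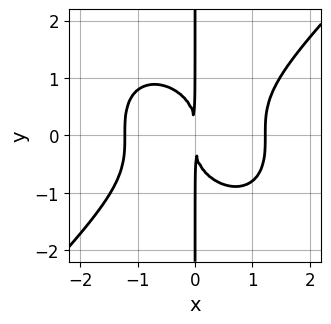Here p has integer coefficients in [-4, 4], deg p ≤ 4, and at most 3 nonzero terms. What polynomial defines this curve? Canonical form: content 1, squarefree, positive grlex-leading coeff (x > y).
2*x^4 - 2*x*y^3 - 3*x^2

First, the degree is 4 — no degree-3 curve has this shape.
Then, against the integer gridlines: every point of the y-axis in the box is on the curve.
Finally, the integer polynomial consistent with all of this is the stated p.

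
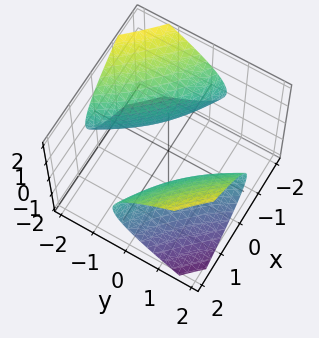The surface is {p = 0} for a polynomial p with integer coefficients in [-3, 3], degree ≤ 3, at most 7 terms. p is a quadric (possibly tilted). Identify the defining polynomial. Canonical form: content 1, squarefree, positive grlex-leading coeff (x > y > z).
I count 2 distinct pieces. Treating them together as one polynomial.
The degree is 2 — no degree-1 surface has this shape.
From the visible intercepts: the surface avoids every integer z-axis point in the box.
The integer polynomial consistent with all of this is the stated p.

x^2 + 3*x*y + y^2 - 3*z^2 - 2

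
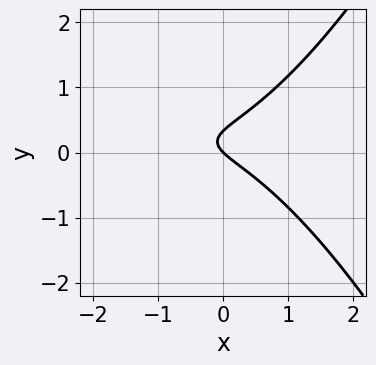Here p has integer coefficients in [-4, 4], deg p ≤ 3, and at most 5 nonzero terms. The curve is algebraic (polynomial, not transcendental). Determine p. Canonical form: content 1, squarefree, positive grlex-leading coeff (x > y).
The degree is 3 — a generic line meets the curve in up to 3 points.
Against the integer gridlines: one x-axis crossing is at x = 0; it meets the y-axis at y = 0 (among the integer gridlines).
Putting this together gives p.

x^3 + x^2 - 3*y^2 + x + y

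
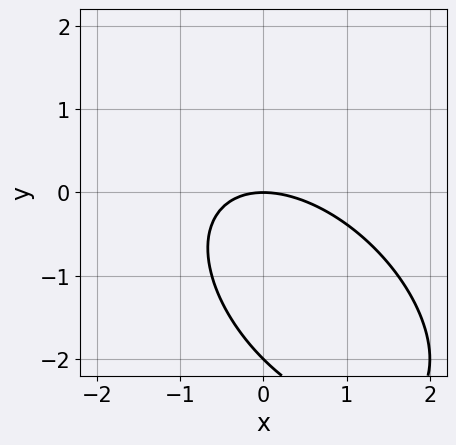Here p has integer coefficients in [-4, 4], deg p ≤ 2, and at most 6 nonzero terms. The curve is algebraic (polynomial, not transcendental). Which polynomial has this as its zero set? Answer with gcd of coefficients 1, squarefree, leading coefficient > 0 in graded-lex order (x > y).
1. The degree is 2 — the shape is more complex than any degree-1 curve.
2. Observable constraints: the y-axis gridline crossings are at y ∈ {-2, 0}; it crosses the x-axis at the gridline x = 0.
3. Matching integer coefficients to the picture gives p.

x^2 + x*y + y^2 + 2*y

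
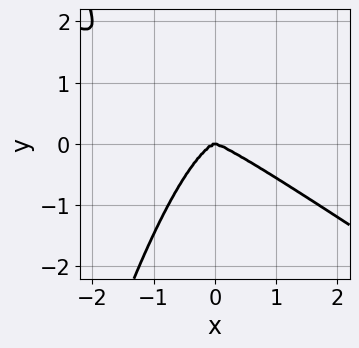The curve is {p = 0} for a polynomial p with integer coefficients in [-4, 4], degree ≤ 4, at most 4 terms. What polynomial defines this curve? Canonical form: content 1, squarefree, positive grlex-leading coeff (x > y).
1. deg p = 4. No degree-3 curve has this shape.
2. From the visible intercepts: it crosses the y-axis at the gridline y = 0; it meets the x-axis at x = 0 (among the integer gridlines).
3. Assembling these constraints gives the stated polynomial.

2*x^4 + 3*x^3*y + 2*y^3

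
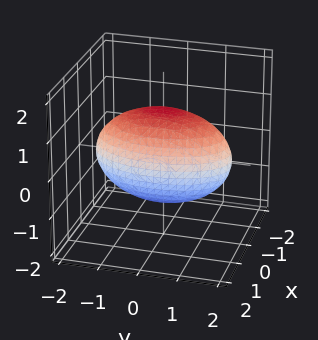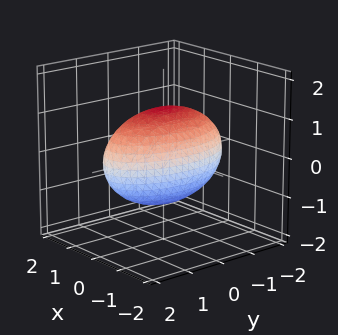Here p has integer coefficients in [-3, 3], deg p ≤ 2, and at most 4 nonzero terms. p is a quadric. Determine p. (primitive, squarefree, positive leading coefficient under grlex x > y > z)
3*x^2 + y^2 + 2*z^2 - 3

(a) deg p = 2. Bounded and convex; a quadric.
(b) Symmetries: it's symmetric under y → −y, forcing even powers of y; it's symmetric under x → −x, forcing even powers of x; the z ↦ −z reflection is a symmetry, so z appears only in even powers.
(c) Observable constraints: among the integer gridlines, it crosses the x-axis at x ∈ {-1, 1}.
(d) Fitting integer coefficients to these (and the overall shape) gives p.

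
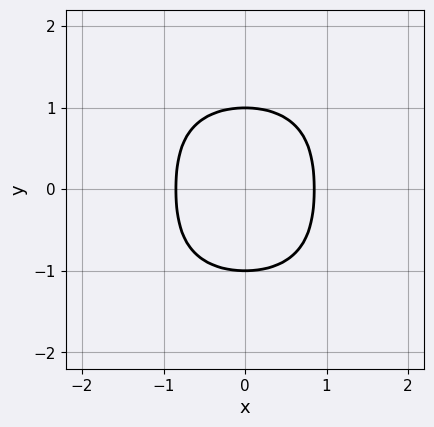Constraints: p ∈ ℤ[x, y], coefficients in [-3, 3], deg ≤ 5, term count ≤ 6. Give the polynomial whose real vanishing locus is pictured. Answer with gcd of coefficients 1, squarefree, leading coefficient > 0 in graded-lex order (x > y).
3*x^4 + 3*x^2*y^2 + 3*y^4 + 2*x^2 - 3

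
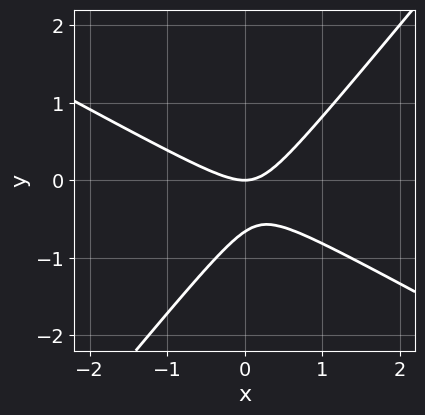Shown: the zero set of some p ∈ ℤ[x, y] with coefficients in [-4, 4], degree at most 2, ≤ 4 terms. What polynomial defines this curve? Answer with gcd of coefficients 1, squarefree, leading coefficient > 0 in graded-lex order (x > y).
2*x^2 + 2*x*y - 3*y^2 - 2*y

(a) The degree is 2 — a generic line meets the curve in up to 2 points.
(b) Against the integer gridlines: one y-axis crossing is at y = 0; it meets the x-axis at x = 0 (among the integer gridlines).
(c) Putting this together gives p.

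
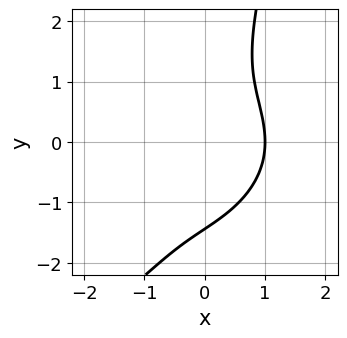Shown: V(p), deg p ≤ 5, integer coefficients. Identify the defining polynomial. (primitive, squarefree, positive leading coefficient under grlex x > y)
Degree: no degree-3 curve has this shape, so deg p = 4.
Observable constraints: one x-axis crossing is at x = 1.
These observations pin down the coefficients.

x^2*y^2 + 3*x^3 + 2*x*y^2 - y^3 - 3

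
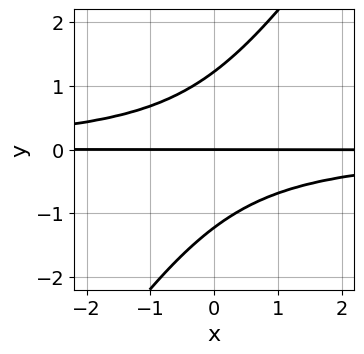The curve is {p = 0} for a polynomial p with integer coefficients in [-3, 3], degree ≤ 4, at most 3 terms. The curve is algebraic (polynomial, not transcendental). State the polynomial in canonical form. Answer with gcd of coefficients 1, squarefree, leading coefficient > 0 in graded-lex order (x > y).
3*x*y^2 - 2*y^3 + 3*y

Degree: a generic line meets the curve in up to 3 points, so deg p = 3.
From the visible intercepts: it meets the y-axis at y = 0 (among the integer gridlines); the visible x-axis segment lies entirely on the curve.
Fitting integer coefficients to these (and the overall shape) gives p.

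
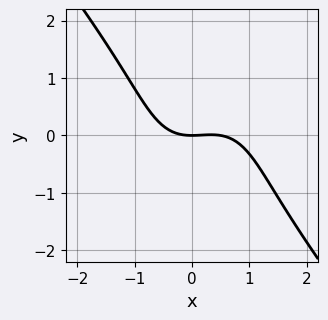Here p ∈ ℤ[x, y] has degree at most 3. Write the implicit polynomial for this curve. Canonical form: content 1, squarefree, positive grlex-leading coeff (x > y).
(a) Degree: a generic line meets the curve in up to 3 points, so deg p = 3.
(b) Reading off the gridlines: it crosses the y-axis at the gridline y = 0; one x-axis crossing is at x = 0.
(c) These observations pin down the coefficients.

2*x^3 + y^3 - x^2 + 3*y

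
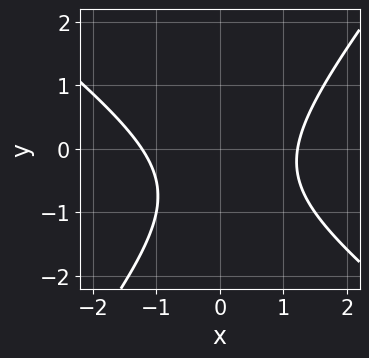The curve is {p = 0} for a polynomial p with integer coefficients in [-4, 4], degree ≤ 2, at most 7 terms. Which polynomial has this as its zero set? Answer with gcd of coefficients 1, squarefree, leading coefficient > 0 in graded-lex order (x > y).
1. deg p = 2. A generic line meets the curve in up to 2 points.
2. From the axis intercepts and sections: no y-intercept at any integer in the box.
3. Together with the visible shape, these determine p as stated.

2*x^2 + x*y - 2*y^2 - 2*y - 3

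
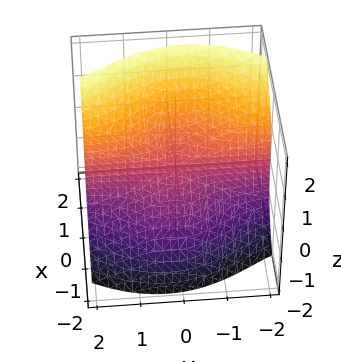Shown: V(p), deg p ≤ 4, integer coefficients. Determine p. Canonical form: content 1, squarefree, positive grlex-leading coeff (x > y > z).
First, degree: a generic line meets the surface in up to 3 points, so deg p = 3.
Next, observable constraints: it meets the x-axis at x = 0 (among the integer gridlines); it meets the z-axis at z = 0 (among the integer gridlines); the visible y-axis segment lies entirely on the surface.
Finally, solving for integer coefficients yields p as stated.

3*x^3 + 3*x*y^2 + x*y*z - 2*z^3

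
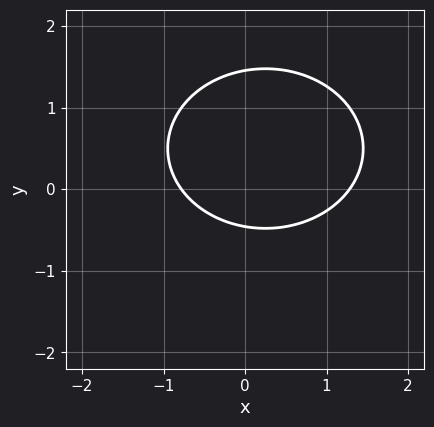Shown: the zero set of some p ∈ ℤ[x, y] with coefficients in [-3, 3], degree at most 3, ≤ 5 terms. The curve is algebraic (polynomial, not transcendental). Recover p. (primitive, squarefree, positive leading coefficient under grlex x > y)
1. Degree: no degree-1 curve has this shape, so deg p = 2.
2. Solving for integer coefficients yields p as stated.

2*x^2 + 3*y^2 - x - 3*y - 2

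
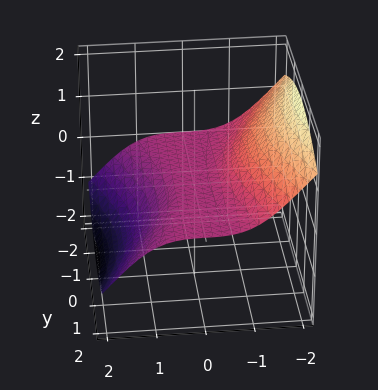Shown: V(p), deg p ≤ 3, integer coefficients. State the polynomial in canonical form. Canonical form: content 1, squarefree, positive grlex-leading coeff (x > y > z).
3*x^3 - x*z^2 + 3*y^2*z + 3*z^3 + 3*z

Degree: no degree-2 surface has this shape, so deg p = 3.
Checking where it meets the axes: it meets the x-axis at x = 0 (among the integer gridlines); one z-axis crossing is at z = 0; every point of the y-axis in the box is on the surface.
Fitting integer coefficients to these (and the overall shape) gives p.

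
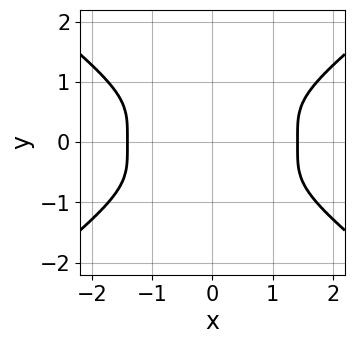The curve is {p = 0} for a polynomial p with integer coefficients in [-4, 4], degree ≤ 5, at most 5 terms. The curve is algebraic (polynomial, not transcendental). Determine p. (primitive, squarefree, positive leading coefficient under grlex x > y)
x^4 - 3*y^4 - 2*x^2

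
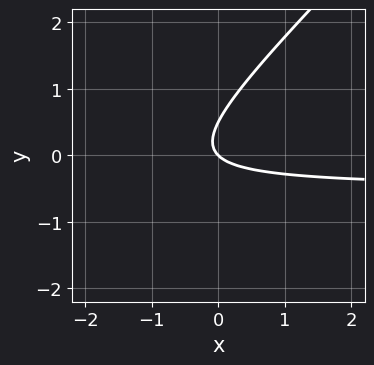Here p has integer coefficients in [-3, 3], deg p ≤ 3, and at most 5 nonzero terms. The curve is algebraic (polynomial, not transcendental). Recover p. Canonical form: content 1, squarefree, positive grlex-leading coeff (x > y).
Degree: no degree-1 curve has this shape, so deg p = 2.
From the axis intercepts and sections: one y-axis crossing is at y = 0; it crosses the x-axis at the gridline x = 0.
Putting this together gives p.

2*x*y - 2*y^2 + x + y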